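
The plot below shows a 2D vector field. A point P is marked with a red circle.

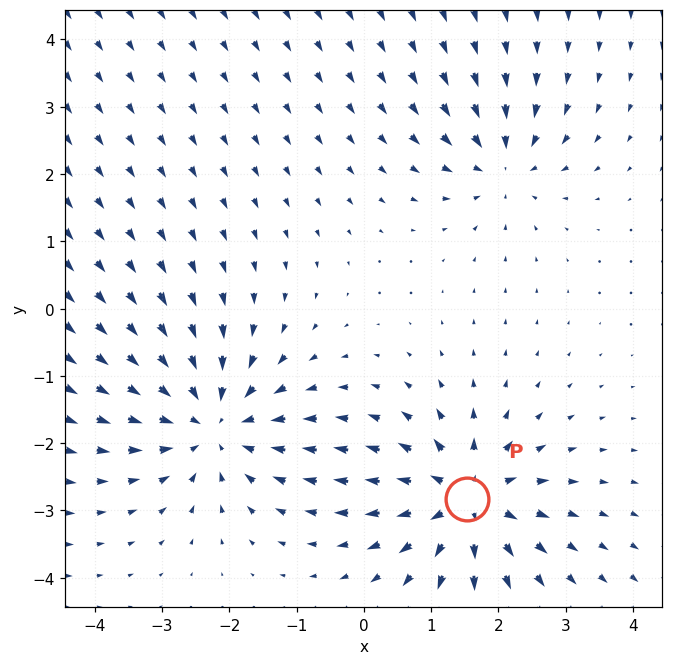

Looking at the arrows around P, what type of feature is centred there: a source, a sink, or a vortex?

source

At P (1.5, -2.8) the arrows spread outward. Divergence about +6, curl ≈0 — positive divergence with near-zero curl is a source.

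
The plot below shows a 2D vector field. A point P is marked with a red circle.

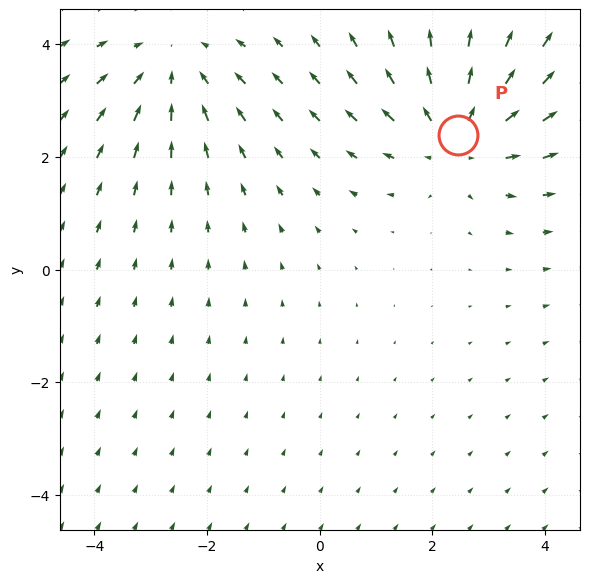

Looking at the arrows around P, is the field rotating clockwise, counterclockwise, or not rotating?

Near P at (2.5, 2.4) the arrows show no circulation. The curl there is ≈0.

not rotating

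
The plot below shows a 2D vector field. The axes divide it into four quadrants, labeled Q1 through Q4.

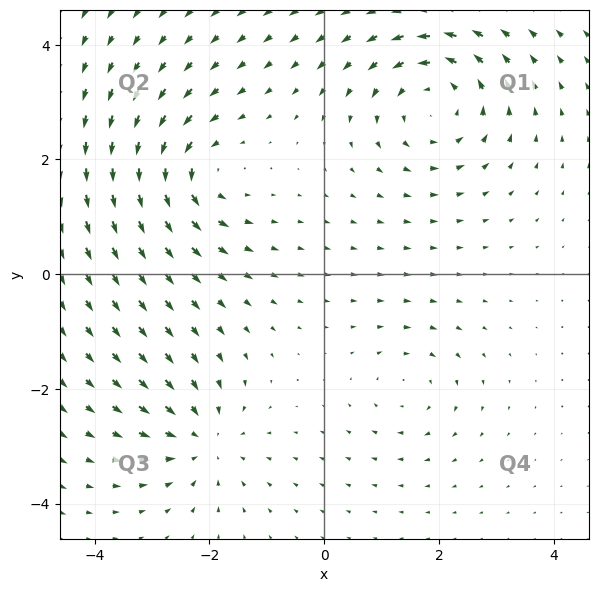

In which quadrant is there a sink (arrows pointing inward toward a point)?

The sink sits at approximately (-2.1, -2.9), which lies in quadrant Q3. The divergence there is about -4, negative as expected for a sink.

Q3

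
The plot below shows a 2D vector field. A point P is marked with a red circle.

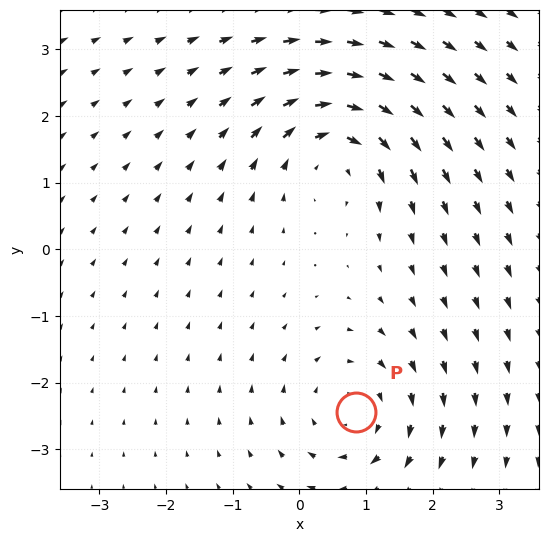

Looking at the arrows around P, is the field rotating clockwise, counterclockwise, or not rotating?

clockwise

Near P at (0.8, -2.4) the arrows circulate clockwise. The curl (z-component) there is about -3; negative curl means clockwise rotation.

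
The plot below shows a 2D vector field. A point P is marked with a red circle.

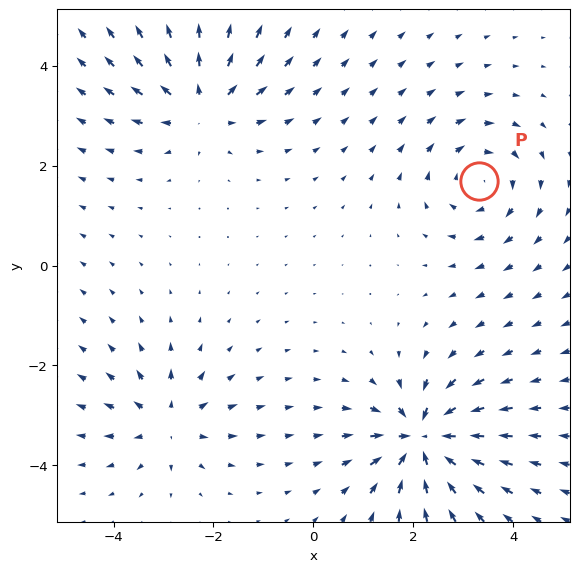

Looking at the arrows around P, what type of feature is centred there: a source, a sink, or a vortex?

At P (3.3, 1.7) the arrows circulate clockwise. Divergence ≈0, curl about -4 — near-zero divergence with nonzero curl is a vortex.

vortex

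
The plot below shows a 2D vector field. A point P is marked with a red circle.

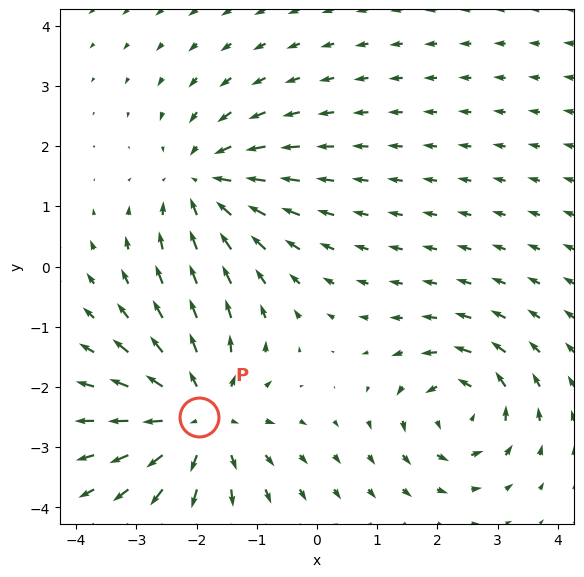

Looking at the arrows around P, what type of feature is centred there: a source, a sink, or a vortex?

source

At P (-2.0, -2.5) the arrows spread outward. Divergence about +4, curl ≈0 — positive divergence with near-zero curl is a source.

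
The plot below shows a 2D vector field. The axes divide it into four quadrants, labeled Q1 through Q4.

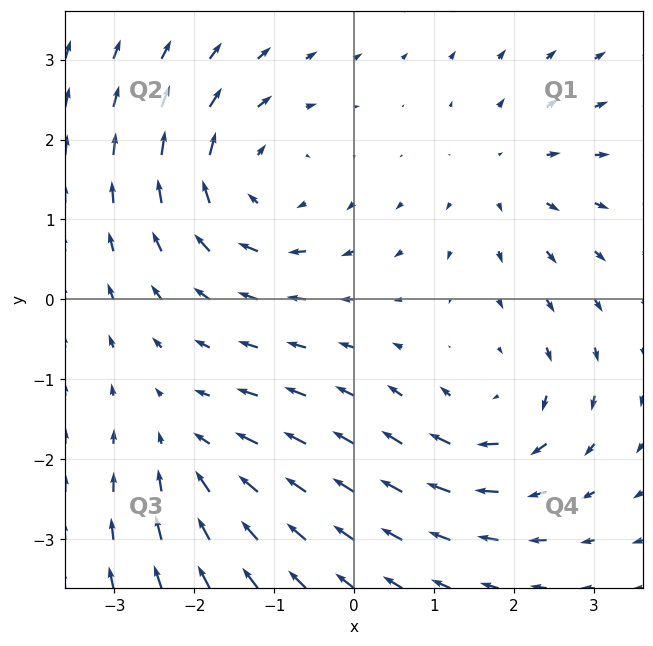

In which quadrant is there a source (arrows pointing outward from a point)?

Q1

The source sits at approximately (1.9, 1.6), which lies in quadrant Q1. The divergence there is about +3, positive as expected for a source.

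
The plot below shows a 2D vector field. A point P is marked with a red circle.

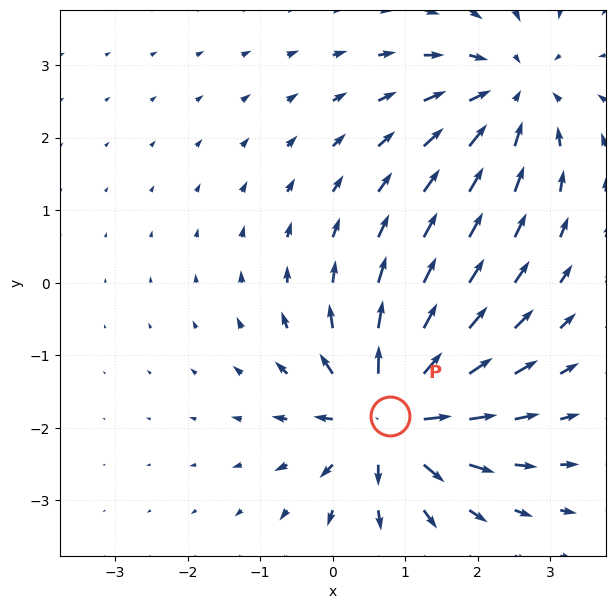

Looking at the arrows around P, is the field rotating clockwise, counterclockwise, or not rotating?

not rotating

Near P at (0.8, -1.8) the arrows show no circulation. The curl there is ≈0.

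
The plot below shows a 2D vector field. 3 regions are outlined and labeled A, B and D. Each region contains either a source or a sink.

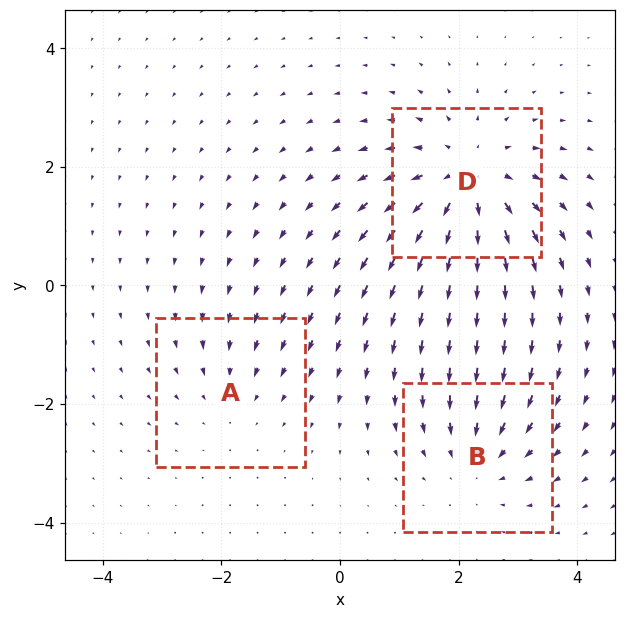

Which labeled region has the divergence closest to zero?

Divergence at each region's feature centre — A: about -2, B: about -3, D: about +4. Region A is closest to zero.

A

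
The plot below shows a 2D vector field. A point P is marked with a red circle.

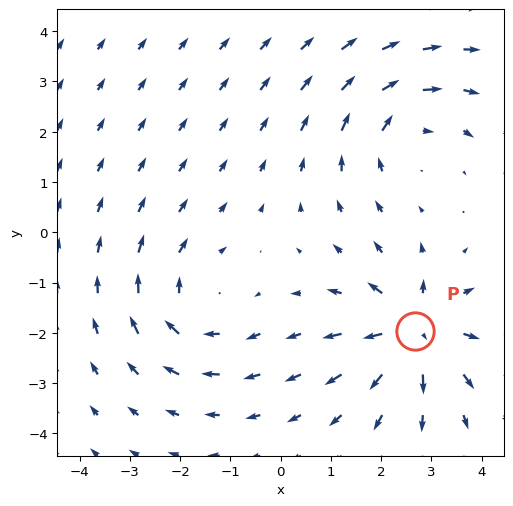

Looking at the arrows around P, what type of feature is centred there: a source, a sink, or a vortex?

source

At P (2.7, -2.0) the arrows spread outward. Divergence about +7, curl ≈0 — positive divergence with near-zero curl is a source.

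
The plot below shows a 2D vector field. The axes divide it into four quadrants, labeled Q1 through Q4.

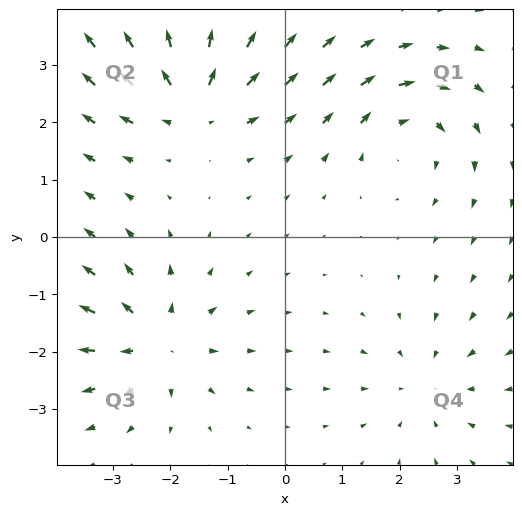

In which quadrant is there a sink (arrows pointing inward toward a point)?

The sink sits at approximately (2.5, -2.6), which lies in quadrant Q4. The divergence there is about -3, negative as expected for a sink.

Q4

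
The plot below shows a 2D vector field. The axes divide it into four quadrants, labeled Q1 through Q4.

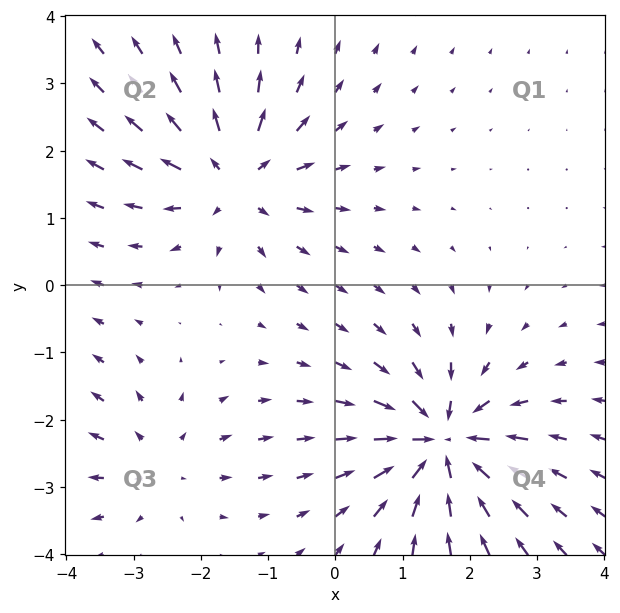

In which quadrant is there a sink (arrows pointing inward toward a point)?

Q4

The sink sits at approximately (1.6, -2.4), which lies in quadrant Q4. The divergence there is about -6, negative as expected for a sink.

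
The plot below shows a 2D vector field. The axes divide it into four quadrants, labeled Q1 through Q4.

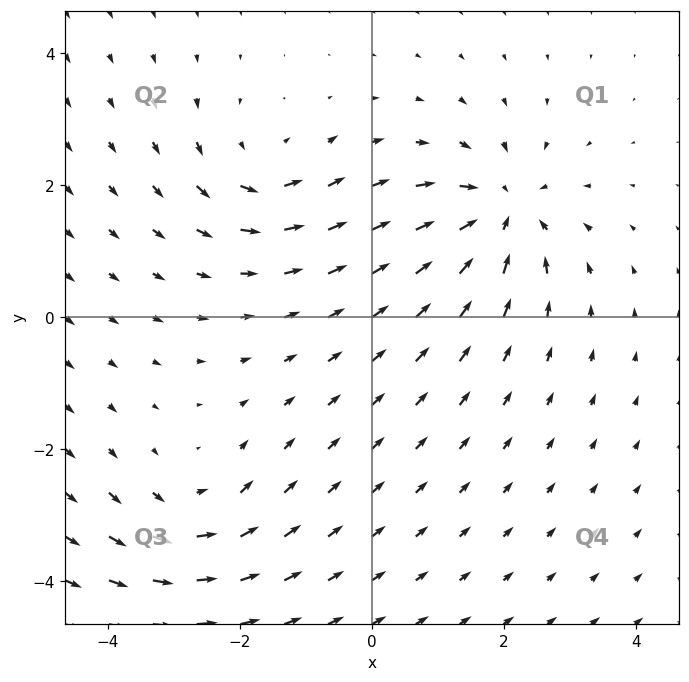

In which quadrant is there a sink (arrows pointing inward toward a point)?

Q1

The sink sits at approximately (2.0, 1.6), which lies in quadrant Q1. The divergence there is about -5, negative as expected for a sink.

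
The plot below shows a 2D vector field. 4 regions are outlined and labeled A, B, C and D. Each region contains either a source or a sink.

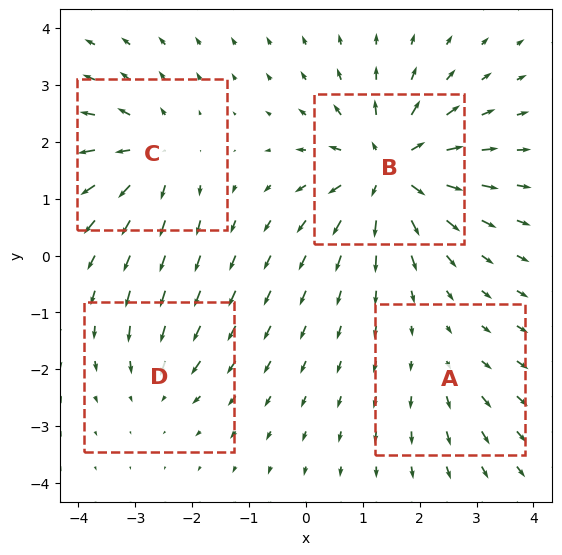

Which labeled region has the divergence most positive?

Divergence at each region's feature centre — A: about +2, B: about +8, C: about +5, D: about -3. Region B is most positive.

B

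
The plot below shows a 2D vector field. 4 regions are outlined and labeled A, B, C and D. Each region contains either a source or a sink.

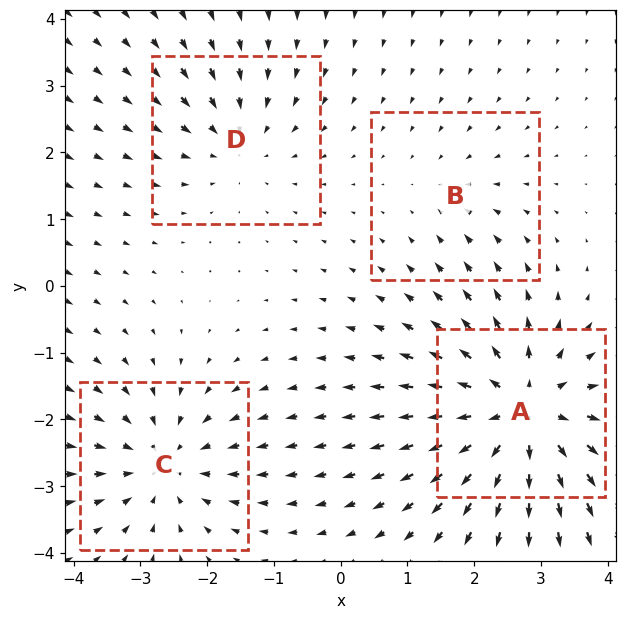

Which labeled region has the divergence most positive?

A

Divergence at each region's feature centre — A: about +7, B: about -2, C: about -5, D: about -3. Region A is most positive.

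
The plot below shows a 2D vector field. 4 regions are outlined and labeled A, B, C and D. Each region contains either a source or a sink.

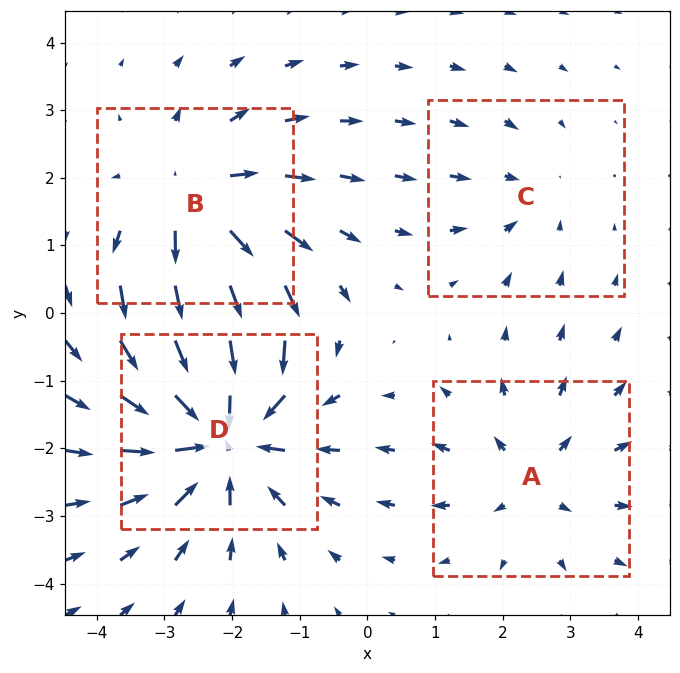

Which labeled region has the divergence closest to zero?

C

Divergence at each region's feature centre — A: about +3, B: about +5, C: about -2, D: about -6. Region C is closest to zero.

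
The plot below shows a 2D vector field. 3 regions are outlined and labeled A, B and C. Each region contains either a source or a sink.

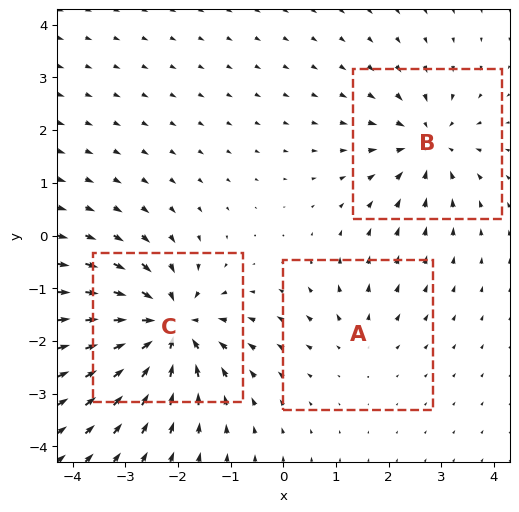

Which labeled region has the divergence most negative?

C

Divergence at each region's feature centre — A: about +2, B: about -4, C: about -6. Region C is most negative.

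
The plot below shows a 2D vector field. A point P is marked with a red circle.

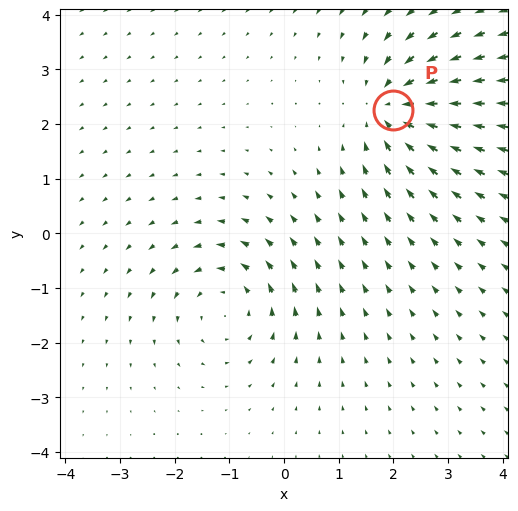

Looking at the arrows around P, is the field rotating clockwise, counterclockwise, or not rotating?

not rotating

Near P at (2.0, 2.3) the arrows show no circulation. The curl there is ≈0.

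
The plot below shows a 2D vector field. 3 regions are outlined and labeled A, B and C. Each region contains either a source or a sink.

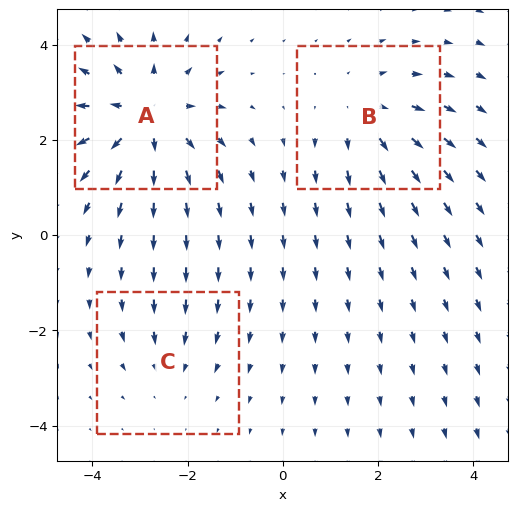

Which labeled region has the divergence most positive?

Divergence at each region's feature centre — A: about +5, B: about +3, C: about -2. Region A is most positive.

A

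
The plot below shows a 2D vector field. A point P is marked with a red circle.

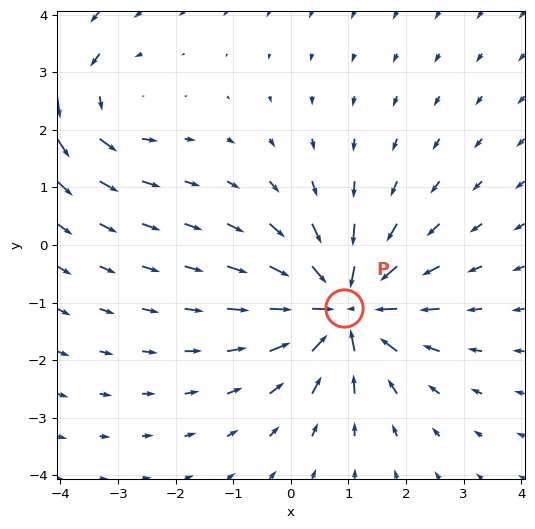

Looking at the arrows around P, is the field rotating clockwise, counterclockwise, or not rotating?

not rotating

Near P at (0.9, -1.1) the arrows show no circulation. The curl there is ≈0.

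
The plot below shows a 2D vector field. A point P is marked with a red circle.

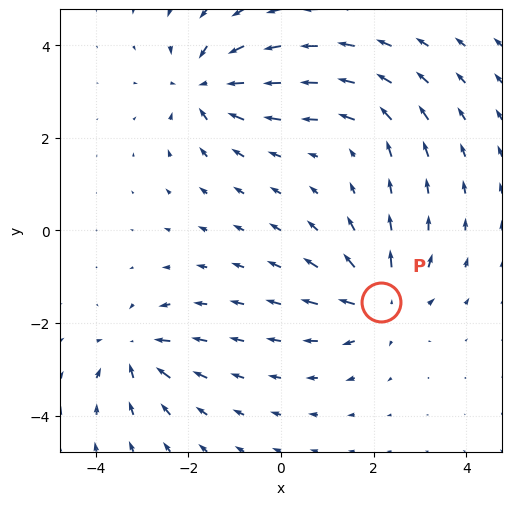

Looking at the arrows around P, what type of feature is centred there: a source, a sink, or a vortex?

source

At P (2.2, -1.6) the arrows spread outward. Divergence about +6, curl ≈0 — positive divergence with near-zero curl is a source.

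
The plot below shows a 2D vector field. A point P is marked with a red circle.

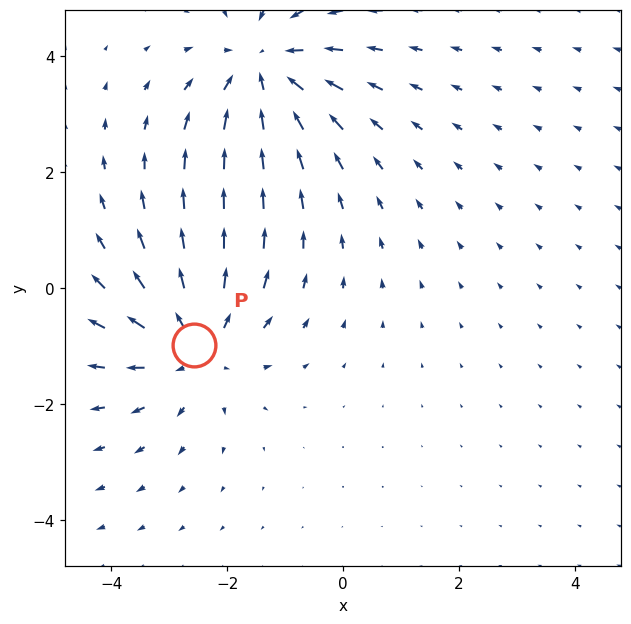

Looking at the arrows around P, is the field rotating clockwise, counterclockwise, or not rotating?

not rotating

Near P at (-2.6, -1.0) the arrows show no circulation. The curl there is ≈0.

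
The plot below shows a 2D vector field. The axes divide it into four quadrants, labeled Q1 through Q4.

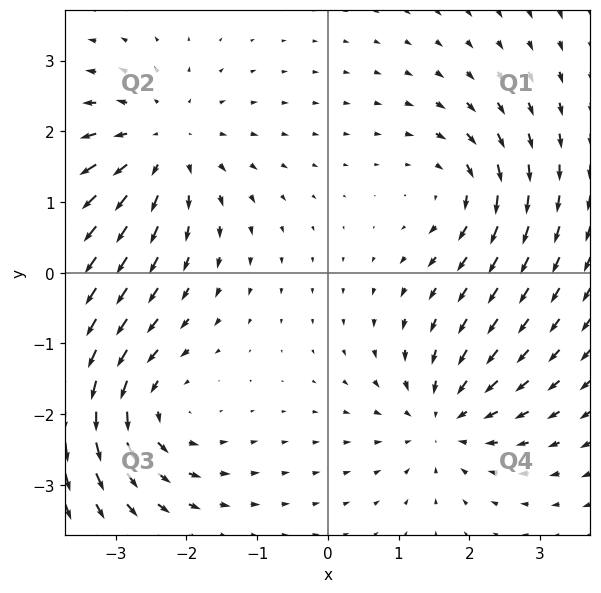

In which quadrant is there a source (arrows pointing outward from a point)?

The source sits at approximately (-2.4, 1.8), which lies in quadrant Q2. The divergence there is about +4, positive as expected for a source.

Q2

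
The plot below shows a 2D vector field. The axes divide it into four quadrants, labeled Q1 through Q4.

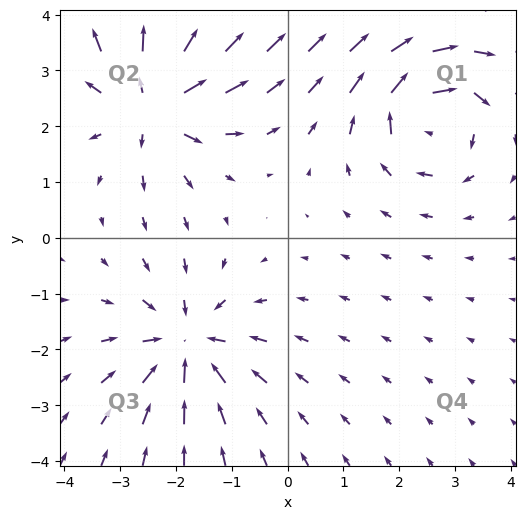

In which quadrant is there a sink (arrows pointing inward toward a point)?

The sink sits at approximately (-1.8, -1.9), which lies in quadrant Q3. The divergence there is about -5, negative as expected for a sink.

Q3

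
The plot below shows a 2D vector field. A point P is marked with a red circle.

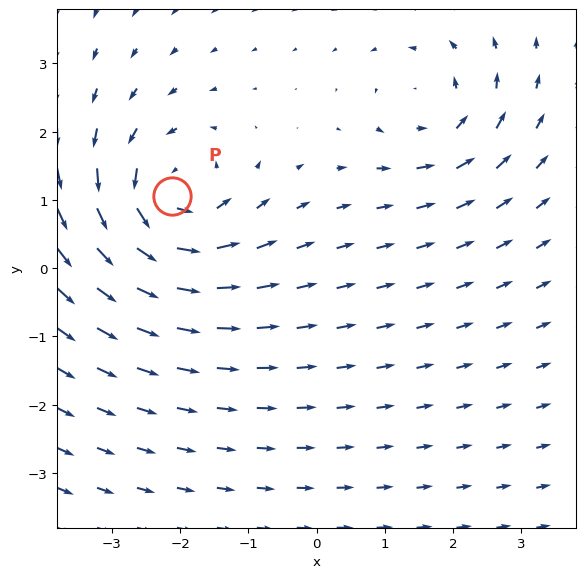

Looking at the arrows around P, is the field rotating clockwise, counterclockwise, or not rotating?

counterclockwise

Near P at (-2.1, 1.1) the arrows circulate counterclockwise. The curl (z-component) there is about +5; positive curl means counterclockwise rotation.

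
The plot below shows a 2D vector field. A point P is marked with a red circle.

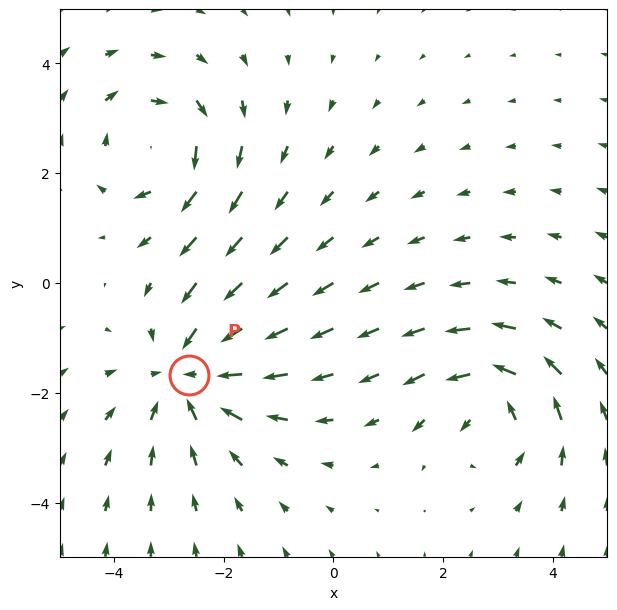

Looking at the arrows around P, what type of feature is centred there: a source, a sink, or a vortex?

sink

At P (-2.6, -1.7) the arrows converge inward. Divergence about -3, curl ≈0 — negative divergence with near-zero curl is a sink.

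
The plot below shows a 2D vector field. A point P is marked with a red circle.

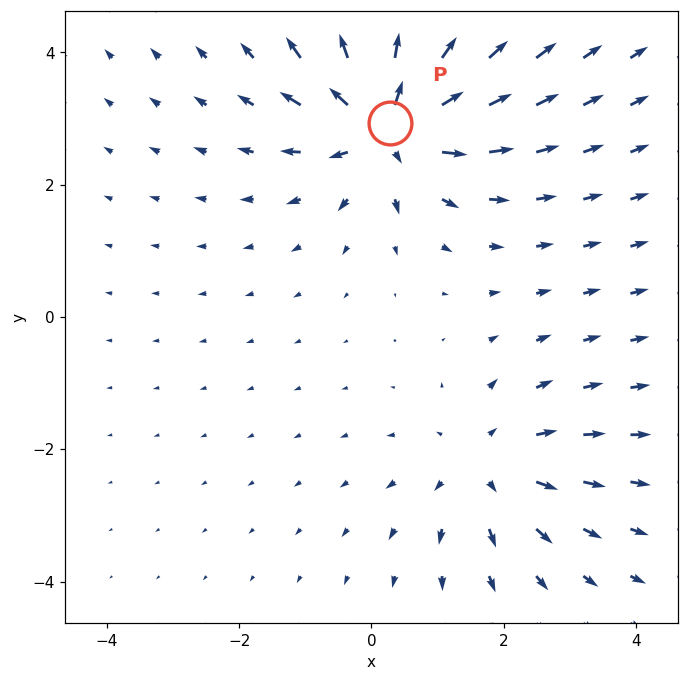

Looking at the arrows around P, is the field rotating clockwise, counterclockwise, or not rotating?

not rotating

Near P at (0.3, 2.9) the arrows show no circulation. The curl there is ≈0.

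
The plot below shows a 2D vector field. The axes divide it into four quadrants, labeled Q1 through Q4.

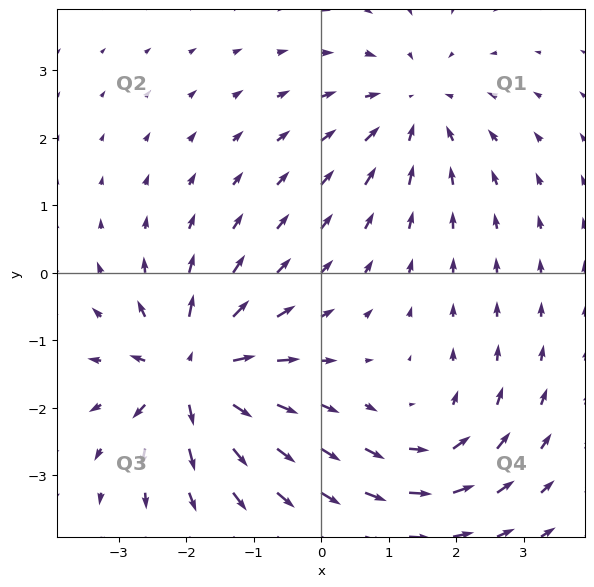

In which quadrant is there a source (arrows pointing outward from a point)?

Q3

The source sits at approximately (-1.9, -1.5), which lies in quadrant Q3. The divergence there is about +6, positive as expected for a source.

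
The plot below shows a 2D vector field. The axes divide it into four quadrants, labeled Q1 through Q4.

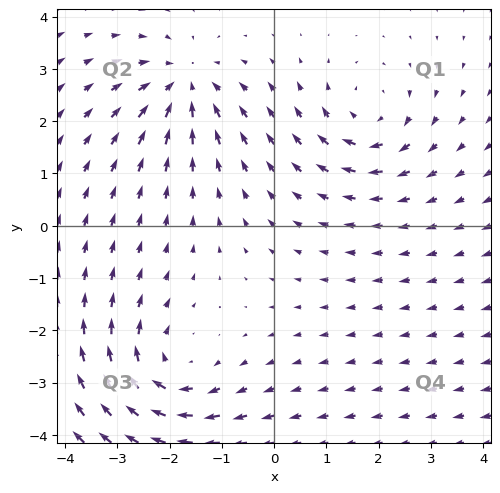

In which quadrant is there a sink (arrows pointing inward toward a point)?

Q2

The sink sits at approximately (-1.7, 2.7), which lies in quadrant Q2. The divergence there is about -4, negative as expected for a sink.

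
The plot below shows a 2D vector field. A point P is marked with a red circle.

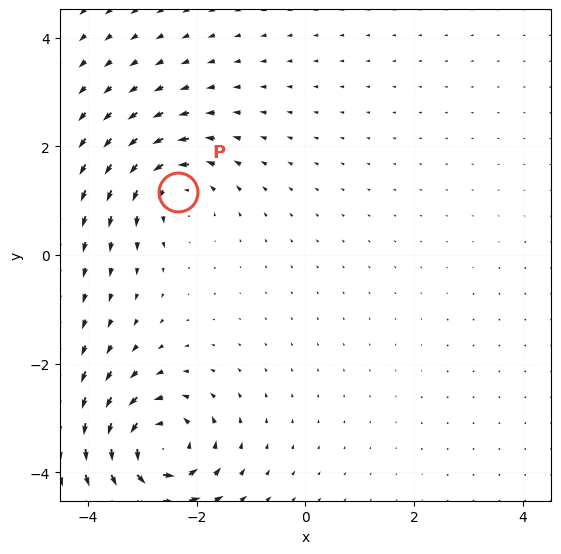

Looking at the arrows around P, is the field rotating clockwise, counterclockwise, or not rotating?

counterclockwise

Near P at (-2.3, 1.2) the arrows circulate counterclockwise. The curl (z-component) there is about +4; positive curl means counterclockwise rotation.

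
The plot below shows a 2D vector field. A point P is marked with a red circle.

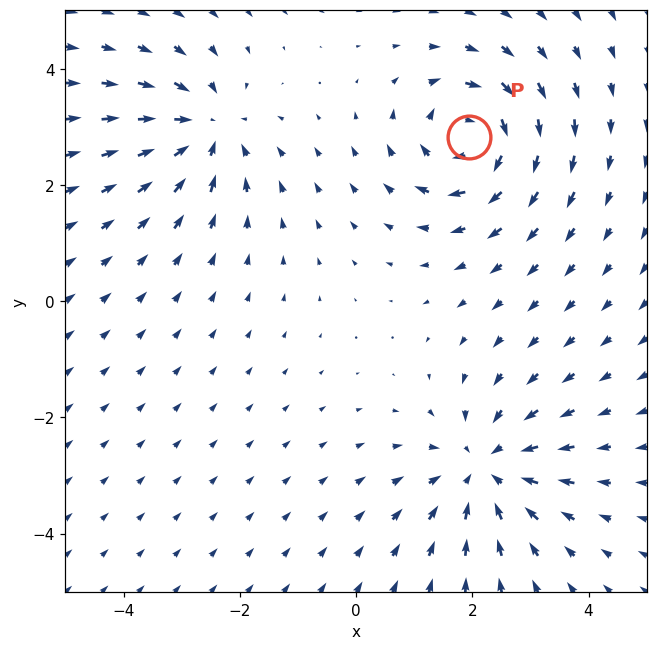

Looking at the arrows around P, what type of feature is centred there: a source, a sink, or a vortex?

vortex

At P (1.9, 2.8) the arrows circulate clockwise. Divergence ≈0, curl about -6 — near-zero divergence with nonzero curl is a vortex.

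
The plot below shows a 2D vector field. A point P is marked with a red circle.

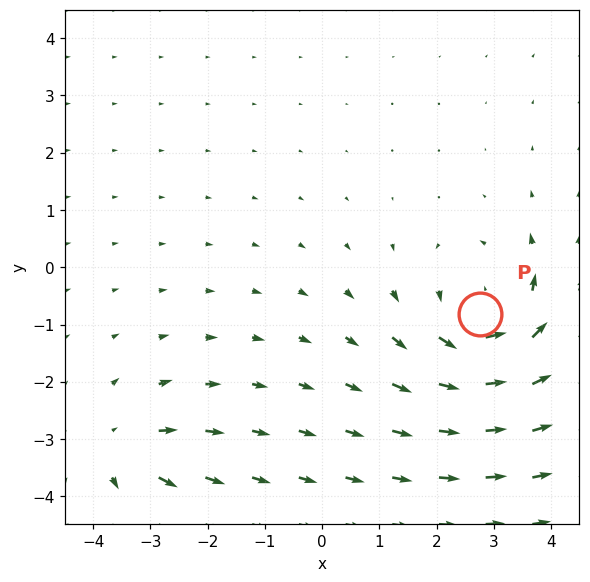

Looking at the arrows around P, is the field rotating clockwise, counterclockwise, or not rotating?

Near P at (2.8, -0.8) the arrows circulate counterclockwise. The curl (z-component) there is about +5; positive curl means counterclockwise rotation.

counterclockwise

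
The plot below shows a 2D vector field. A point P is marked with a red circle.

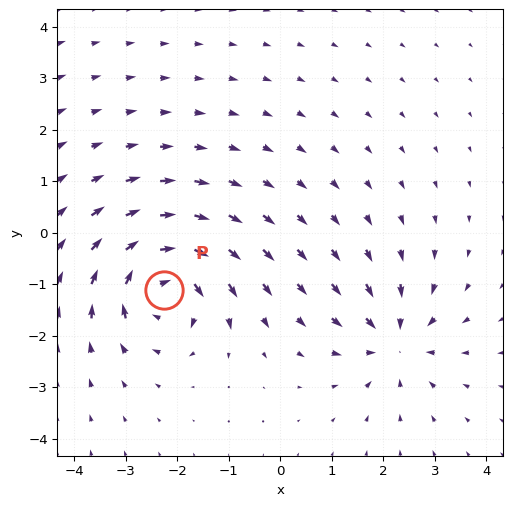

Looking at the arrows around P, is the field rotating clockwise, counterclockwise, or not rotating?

clockwise

Near P at (-2.3, -1.1) the arrows circulate clockwise. The curl (z-component) there is about -7; negative curl means clockwise rotation.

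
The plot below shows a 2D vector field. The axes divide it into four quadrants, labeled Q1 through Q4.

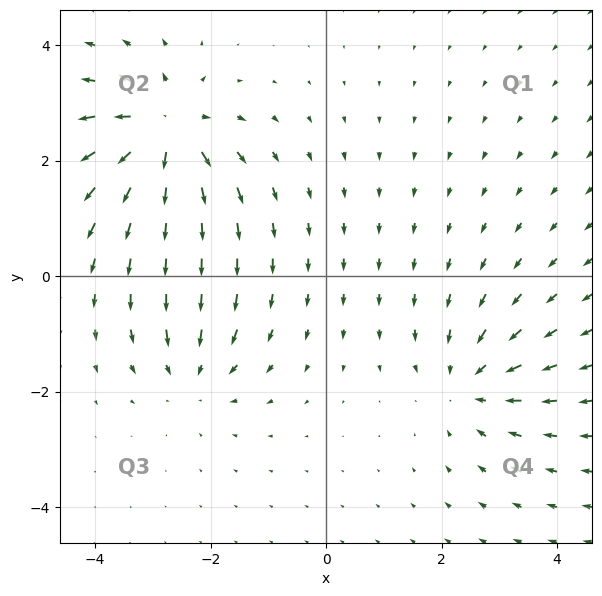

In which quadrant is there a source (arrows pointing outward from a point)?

Q2

The source sits at approximately (-2.8, 2.5), which lies in quadrant Q2. The divergence there is about +6, positive as expected for a source.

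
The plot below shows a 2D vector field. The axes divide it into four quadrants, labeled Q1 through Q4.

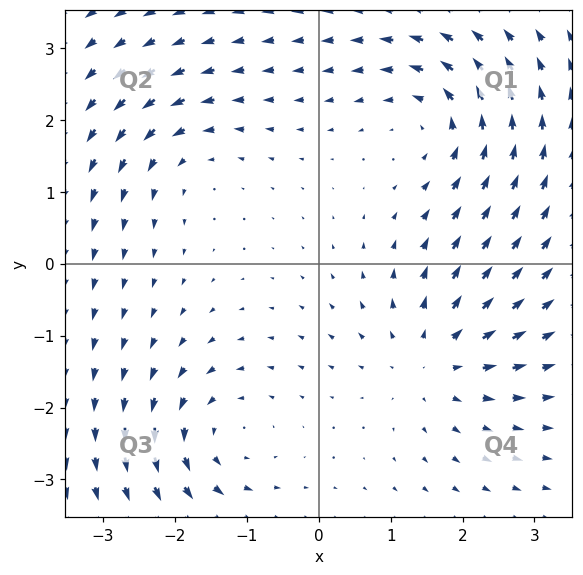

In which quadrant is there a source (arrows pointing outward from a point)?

The source sits at approximately (1.6, -1.3), which lies in quadrant Q4. The divergence there is about +5, positive as expected for a source.

Q4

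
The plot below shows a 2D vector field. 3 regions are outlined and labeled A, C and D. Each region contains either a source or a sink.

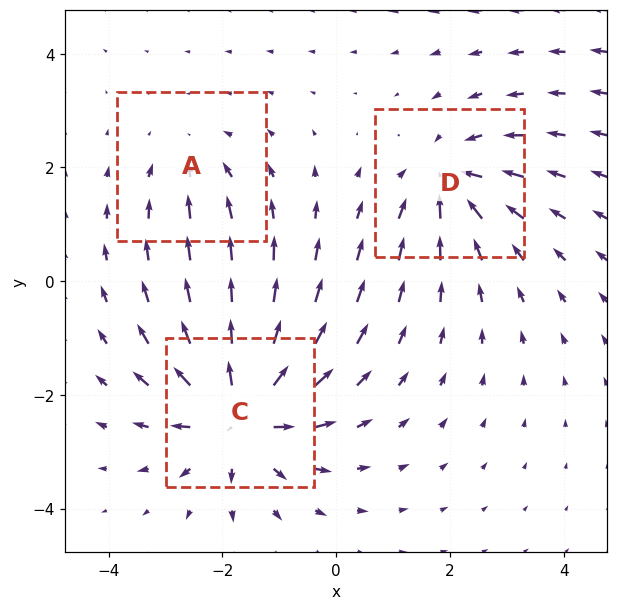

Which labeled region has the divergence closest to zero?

Divergence at each region's feature centre — A: about -2, C: about +5, D: about -4. Region A is closest to zero.

A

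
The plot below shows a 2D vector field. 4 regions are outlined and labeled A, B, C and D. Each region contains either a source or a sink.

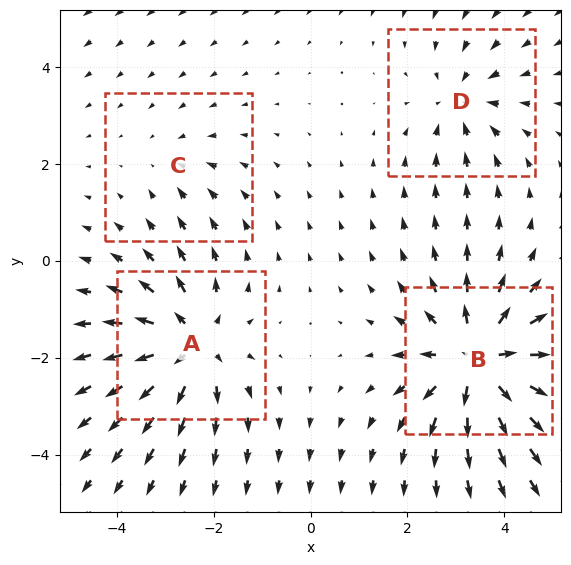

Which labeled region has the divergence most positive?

B

Divergence at each region's feature centre — A: about +5, B: about +7, C: about -2, D: about -3. Region B is most positive.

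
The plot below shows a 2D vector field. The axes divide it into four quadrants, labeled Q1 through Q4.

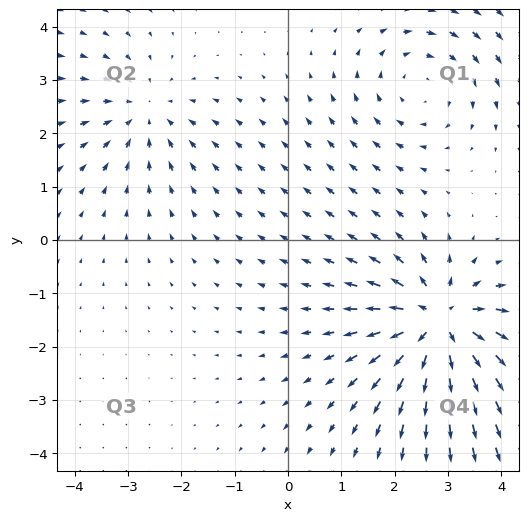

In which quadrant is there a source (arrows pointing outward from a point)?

Q4

The source sits at approximately (2.8, -1.6), which lies in quadrant Q4. The divergence there is about +6, positive as expected for a source.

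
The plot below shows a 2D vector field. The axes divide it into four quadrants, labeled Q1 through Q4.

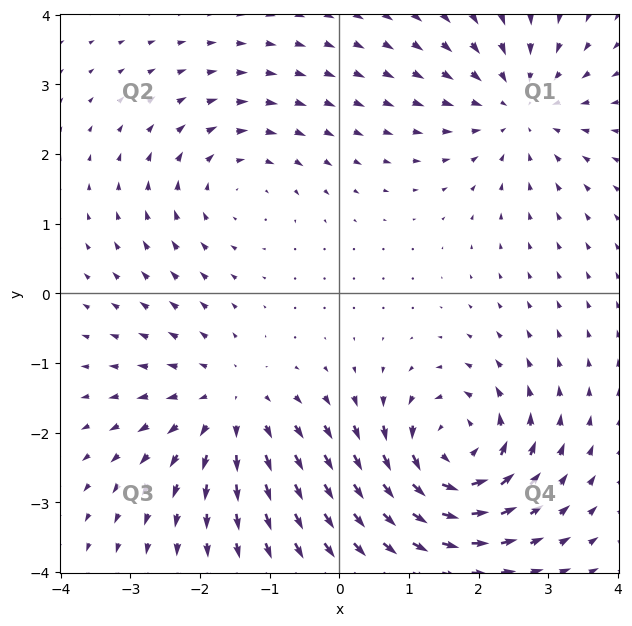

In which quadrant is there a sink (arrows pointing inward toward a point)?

Q1

The sink sits at approximately (2.6, 2.7), which lies in quadrant Q1. The divergence there is about -4, negative as expected for a sink.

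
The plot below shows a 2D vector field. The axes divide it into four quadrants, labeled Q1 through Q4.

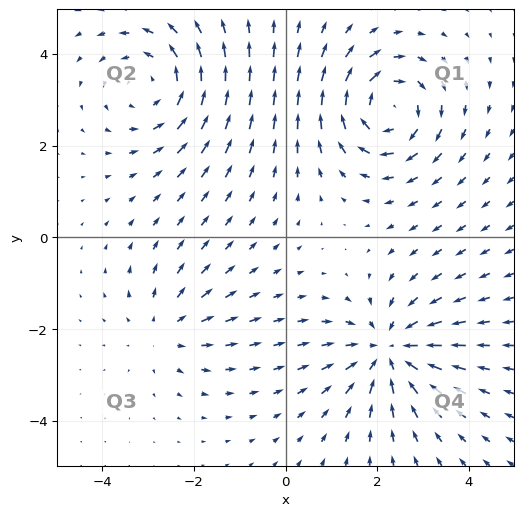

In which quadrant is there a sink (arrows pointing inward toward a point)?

The sink sits at approximately (2.3, -2.5), which lies in quadrant Q4. The divergence there is about -4, negative as expected for a sink.

Q4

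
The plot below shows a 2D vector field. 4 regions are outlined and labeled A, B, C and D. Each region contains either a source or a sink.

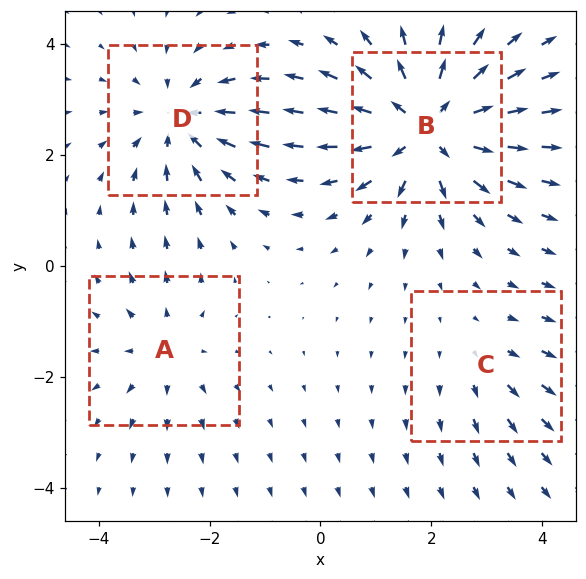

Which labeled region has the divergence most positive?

Divergence at each region's feature centre — A: about +3, B: about +7, C: about +2, D: about -4. Region B is most positive.

B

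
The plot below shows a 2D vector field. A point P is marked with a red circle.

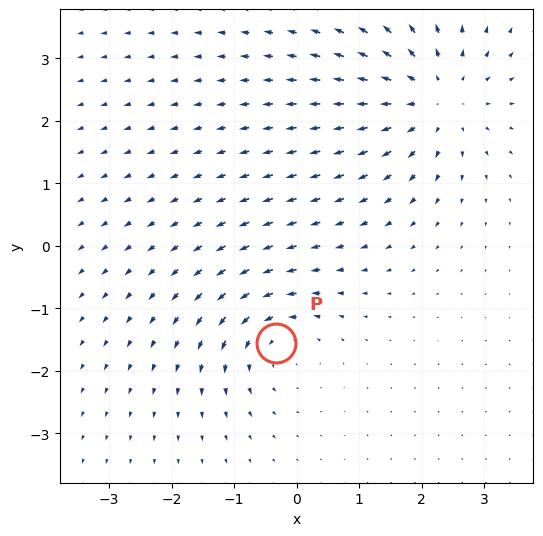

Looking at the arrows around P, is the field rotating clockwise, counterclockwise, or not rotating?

Near P at (-0.3, -1.5) the arrows circulate counterclockwise. The curl (z-component) there is about +4; positive curl means counterclockwise rotation.

counterclockwise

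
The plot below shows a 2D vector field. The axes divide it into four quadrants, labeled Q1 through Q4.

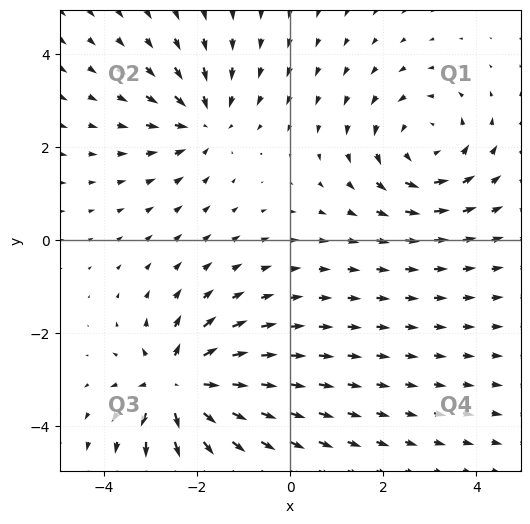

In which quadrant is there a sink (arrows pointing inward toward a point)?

Q2

The sink sits at approximately (-1.9, 2.6), which lies in quadrant Q2. The divergence there is about -3, negative as expected for a sink.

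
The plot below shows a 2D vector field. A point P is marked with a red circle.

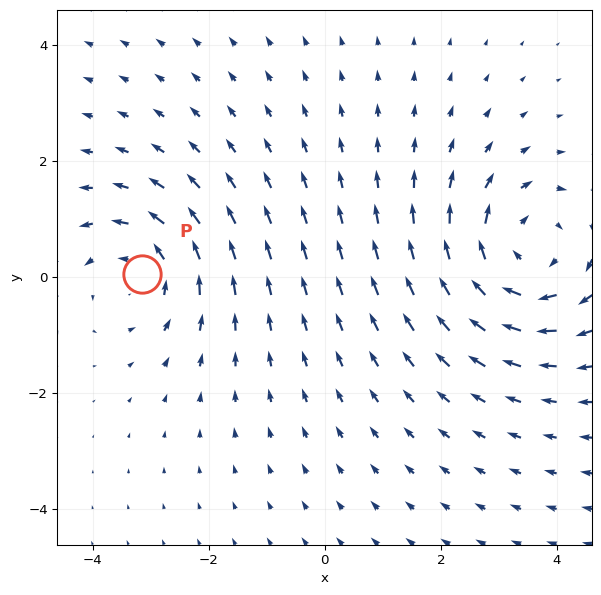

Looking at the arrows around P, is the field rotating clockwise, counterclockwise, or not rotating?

Near P at (-3.1, 0.1) the arrows circulate counterclockwise. The curl (z-component) there is about +2; positive curl means counterclockwise rotation.

counterclockwise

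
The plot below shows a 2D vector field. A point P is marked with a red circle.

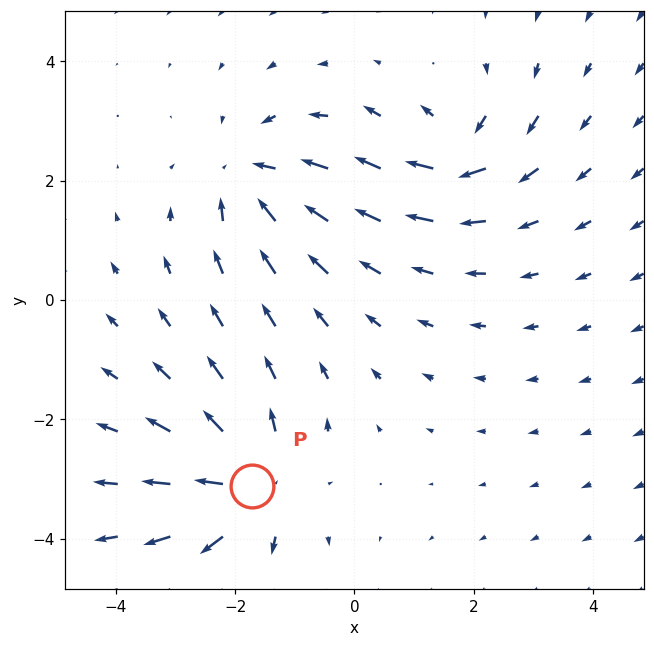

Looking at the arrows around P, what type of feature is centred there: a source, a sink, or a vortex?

At P (-1.7, -3.1) the arrows spread outward. Divergence about +6, curl ≈0 — positive divergence with near-zero curl is a source.

source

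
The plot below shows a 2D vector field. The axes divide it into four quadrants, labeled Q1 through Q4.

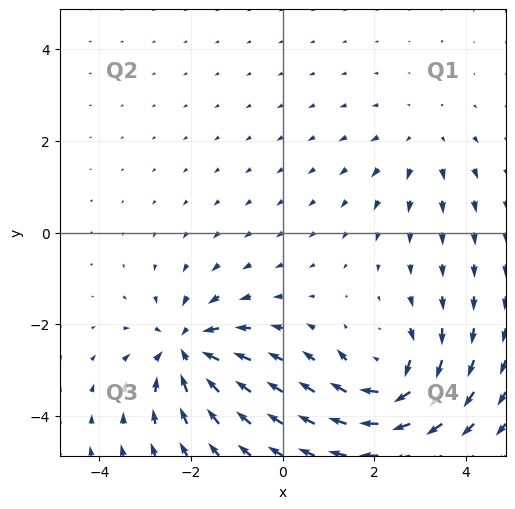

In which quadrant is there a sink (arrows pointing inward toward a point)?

Q3

The sink sits at approximately (-2.1, -2.5), which lies in quadrant Q3. The divergence there is about -6, negative as expected for a sink.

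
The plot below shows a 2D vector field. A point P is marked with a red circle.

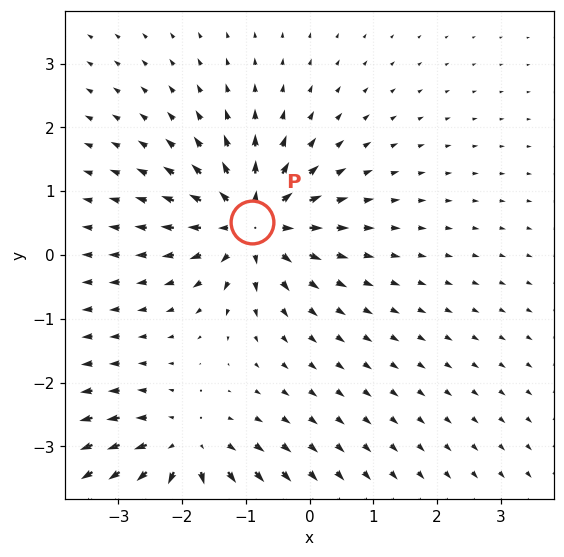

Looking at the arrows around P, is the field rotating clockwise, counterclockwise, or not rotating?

Near P at (-0.9, 0.5) the arrows show no circulation. The curl there is ≈0.

not rotating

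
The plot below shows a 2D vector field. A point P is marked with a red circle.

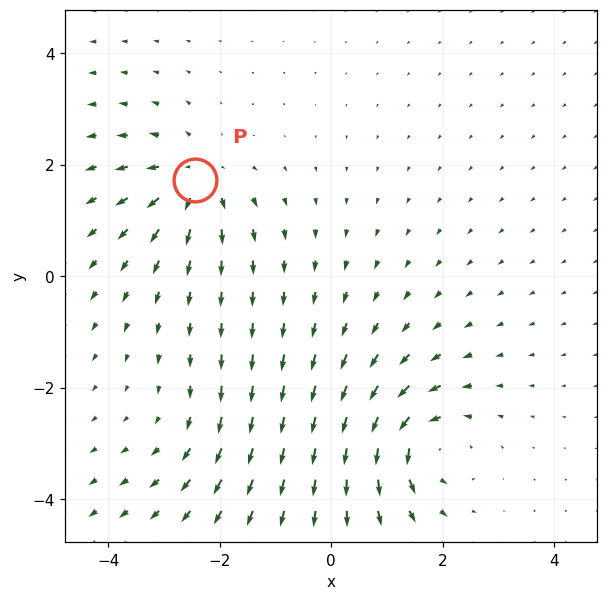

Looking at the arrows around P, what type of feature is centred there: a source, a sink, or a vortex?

source

At P (-2.4, 1.7) the arrows spread outward. Divergence about +5, curl ≈0 — positive divergence with near-zero curl is a source.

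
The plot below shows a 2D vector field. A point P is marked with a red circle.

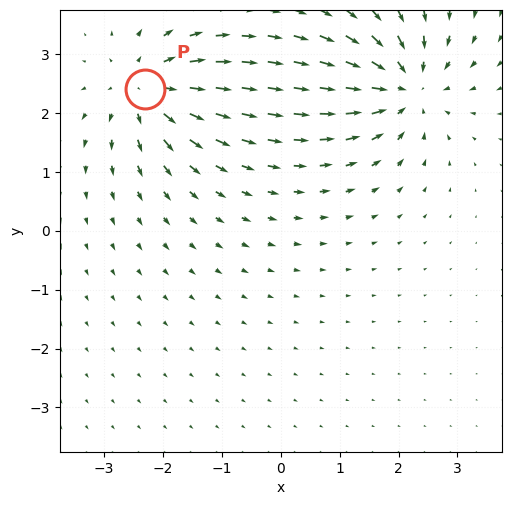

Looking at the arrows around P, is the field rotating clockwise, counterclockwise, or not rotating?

not rotating

Near P at (-2.3, 2.4) the arrows show no circulation. The curl there is ≈0.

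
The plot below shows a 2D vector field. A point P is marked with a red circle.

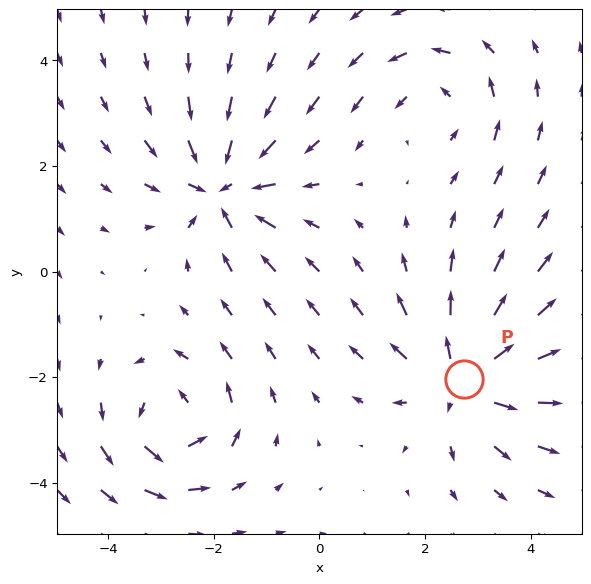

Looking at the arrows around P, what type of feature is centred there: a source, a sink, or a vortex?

source

At P (2.7, -2.0) the arrows spread outward. Divergence about +5, curl ≈0 — positive divergence with near-zero curl is a source.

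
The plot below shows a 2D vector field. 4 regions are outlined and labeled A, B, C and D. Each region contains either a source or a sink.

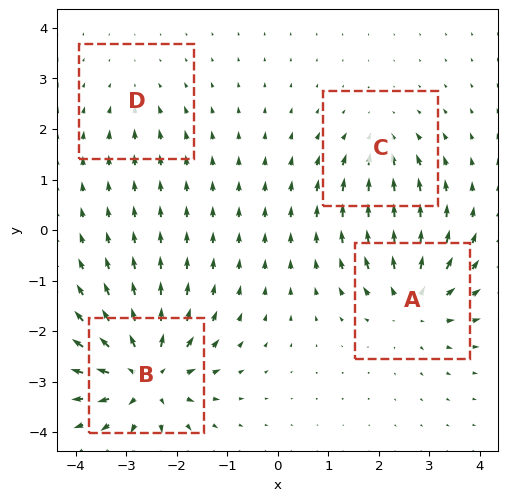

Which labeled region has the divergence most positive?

B

Divergence at each region's feature centre — A: about +6, B: about +8, C: about -4, D: about -2. Region B is most positive.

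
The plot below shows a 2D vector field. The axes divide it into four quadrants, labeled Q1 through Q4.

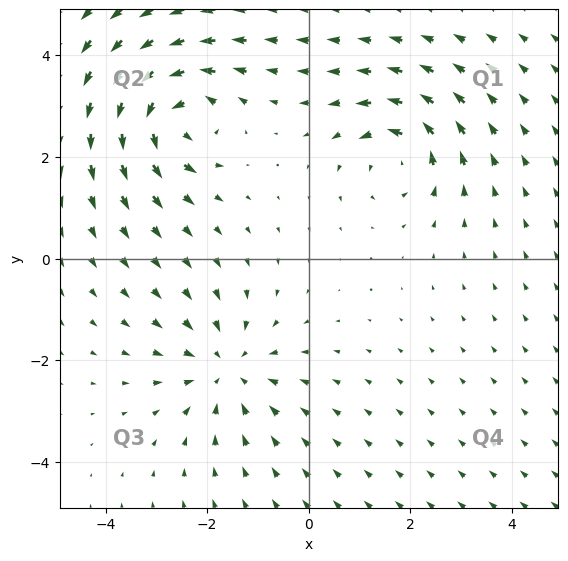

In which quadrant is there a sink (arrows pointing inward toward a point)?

Q3

The sink sits at approximately (-1.6, -2.2), which lies in quadrant Q3. The divergence there is about -4, negative as expected for a sink.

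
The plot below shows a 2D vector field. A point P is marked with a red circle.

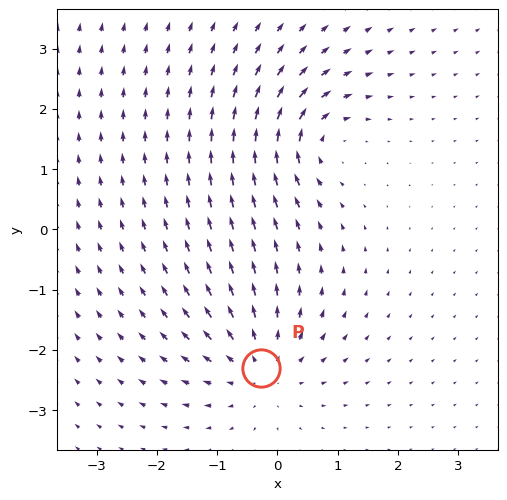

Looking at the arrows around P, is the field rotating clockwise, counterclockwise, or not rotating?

Near P at (-0.3, -2.3) the arrows show no circulation. The curl there is ≈0.

not rotating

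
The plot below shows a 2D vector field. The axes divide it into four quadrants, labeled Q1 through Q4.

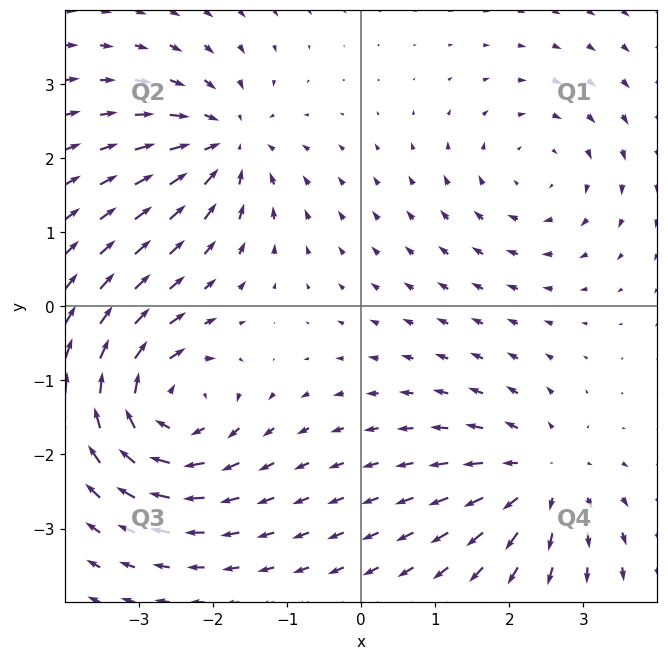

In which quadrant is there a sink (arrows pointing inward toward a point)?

The sink sits at approximately (-1.8, 2.2), which lies in quadrant Q2. The divergence there is about -5, negative as expected for a sink.

Q2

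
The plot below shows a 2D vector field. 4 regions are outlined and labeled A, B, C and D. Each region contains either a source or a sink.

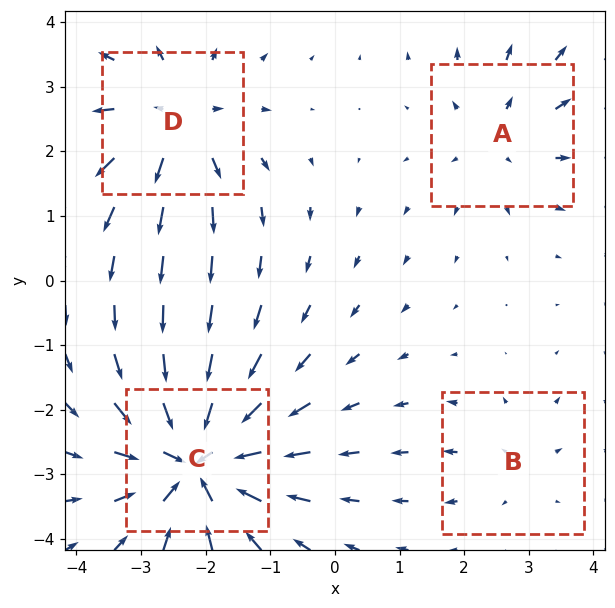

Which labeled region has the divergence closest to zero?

Divergence at each region's feature centre — A: about +3, B: about +2, C: about -8, D: about +5. Region B is closest to zero.

B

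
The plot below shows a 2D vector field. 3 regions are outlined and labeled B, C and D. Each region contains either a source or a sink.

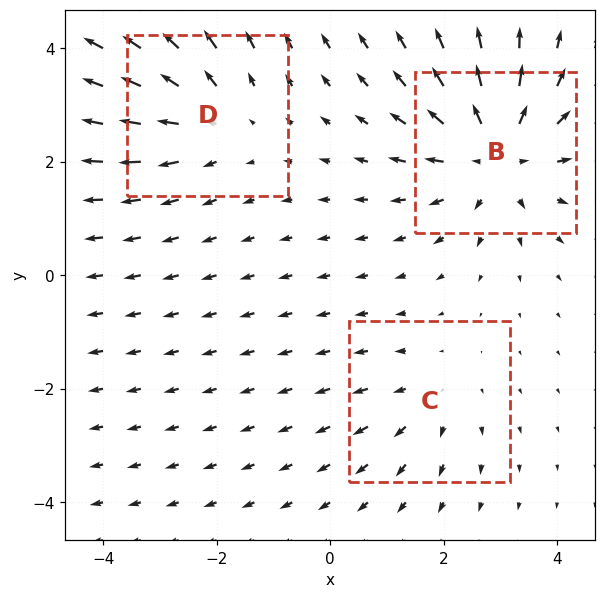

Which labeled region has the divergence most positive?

B

Divergence at each region's feature centre — B: about +4, C: about +2, D: about +3. Region B is most positive.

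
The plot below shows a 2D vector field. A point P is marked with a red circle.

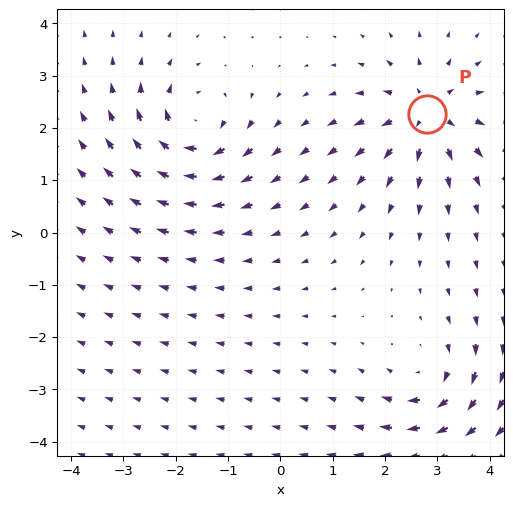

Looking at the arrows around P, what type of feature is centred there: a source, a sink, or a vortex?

source

At P (2.8, 2.3) the arrows spread outward. Divergence about +6, curl ≈0 — positive divergence with near-zero curl is a source.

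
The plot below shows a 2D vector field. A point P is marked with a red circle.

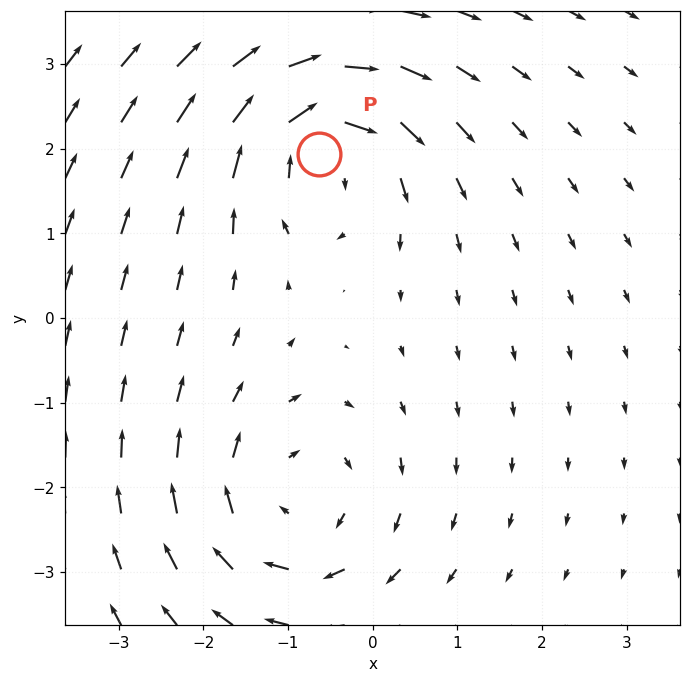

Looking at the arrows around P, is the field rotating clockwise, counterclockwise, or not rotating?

Near P at (-0.6, 1.9) the arrows circulate clockwise. The curl (z-component) there is about -6; negative curl means clockwise rotation.

clockwise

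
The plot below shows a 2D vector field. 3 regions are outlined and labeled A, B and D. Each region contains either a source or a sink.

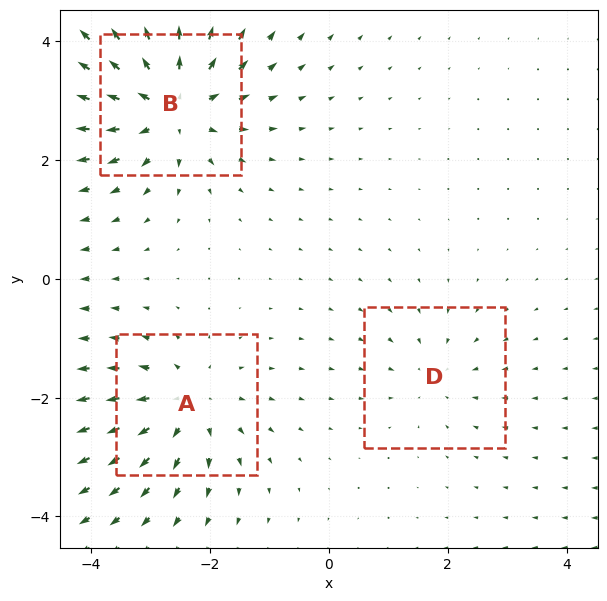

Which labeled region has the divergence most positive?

Divergence at each region's feature centre — A: about +4, B: about +6, D: about -2. Region B is most positive.

B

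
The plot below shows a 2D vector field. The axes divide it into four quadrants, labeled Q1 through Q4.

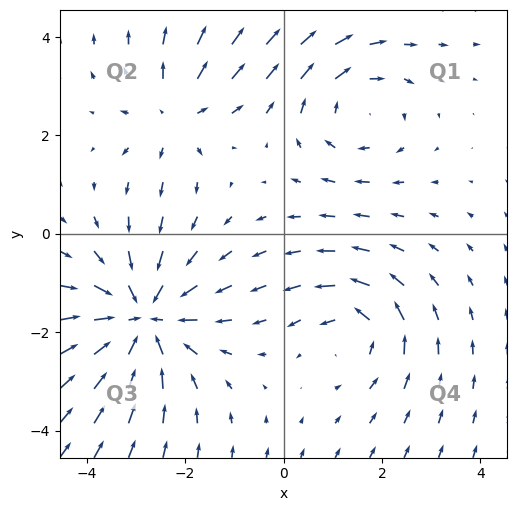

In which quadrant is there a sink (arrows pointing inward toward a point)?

Q3

The sink sits at approximately (-2.9, -1.7), which lies in quadrant Q3. The divergence there is about -4, negative as expected for a sink.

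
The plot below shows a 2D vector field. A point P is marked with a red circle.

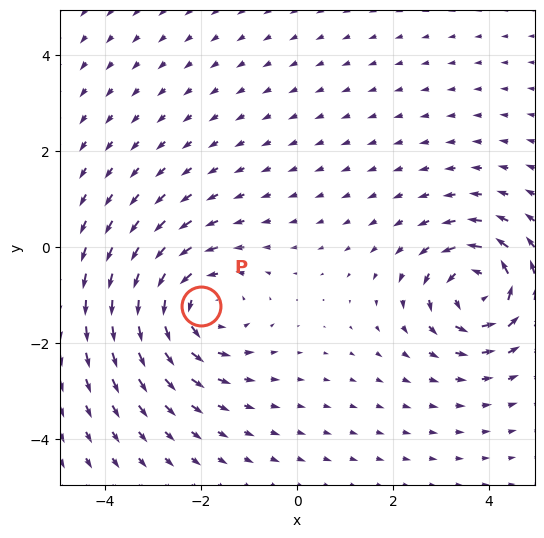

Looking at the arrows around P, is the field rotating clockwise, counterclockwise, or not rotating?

Near P at (-2.0, -1.2) the arrows circulate counterclockwise. The curl (z-component) there is about +3; positive curl means counterclockwise rotation.

counterclockwise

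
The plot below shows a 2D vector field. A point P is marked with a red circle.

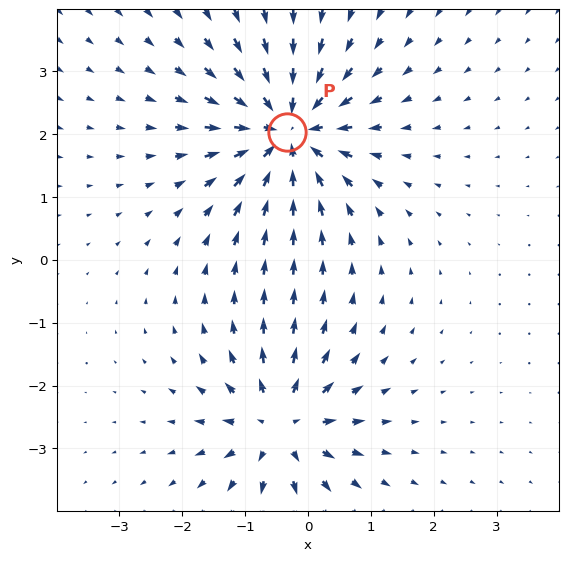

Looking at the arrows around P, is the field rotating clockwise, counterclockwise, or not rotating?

not rotating

Near P at (-0.3, 2.0) the arrows show no circulation. The curl there is ≈0.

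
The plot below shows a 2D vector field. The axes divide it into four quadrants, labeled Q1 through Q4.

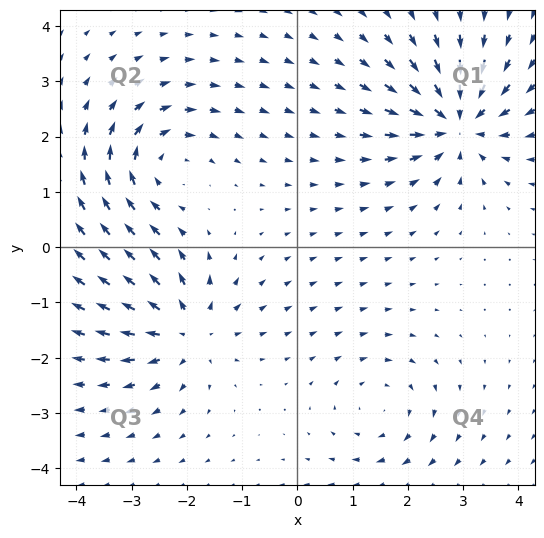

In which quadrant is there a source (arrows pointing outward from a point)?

Q3

The source sits at approximately (-2.0, -1.5), which lies in quadrant Q3. The divergence there is about +5, positive as expected for a source.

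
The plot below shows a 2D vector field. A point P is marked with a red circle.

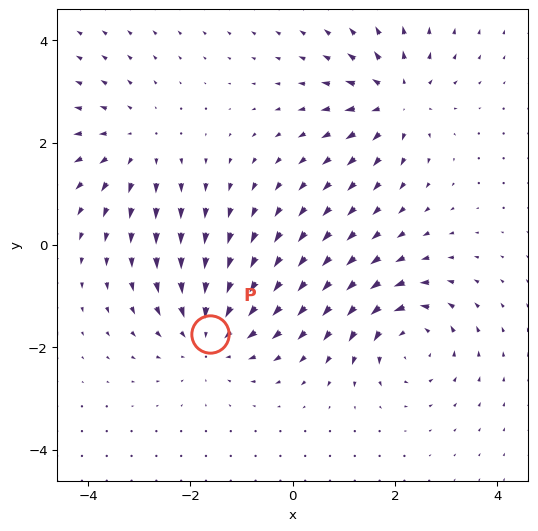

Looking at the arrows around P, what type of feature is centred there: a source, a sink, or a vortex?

At P (-1.6, -1.7) the arrows converge inward. Divergence about -4, curl ≈0 — negative divergence with near-zero curl is a sink.

sink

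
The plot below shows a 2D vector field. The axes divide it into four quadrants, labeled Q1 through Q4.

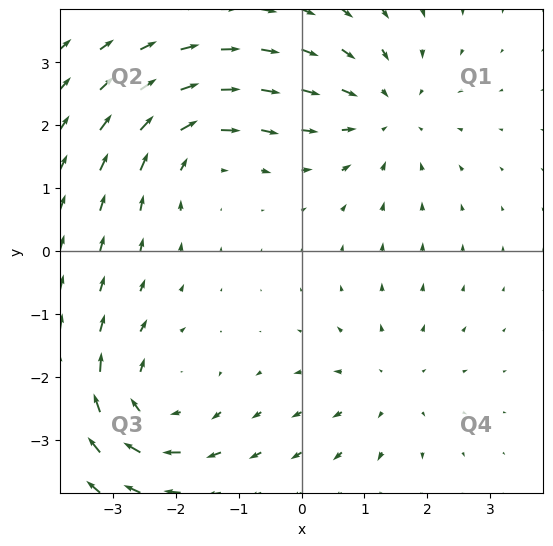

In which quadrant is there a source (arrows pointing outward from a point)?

The source sits at approximately (1.4, -2.1), which lies in quadrant Q4. The divergence there is about +3, positive as expected for a source.

Q4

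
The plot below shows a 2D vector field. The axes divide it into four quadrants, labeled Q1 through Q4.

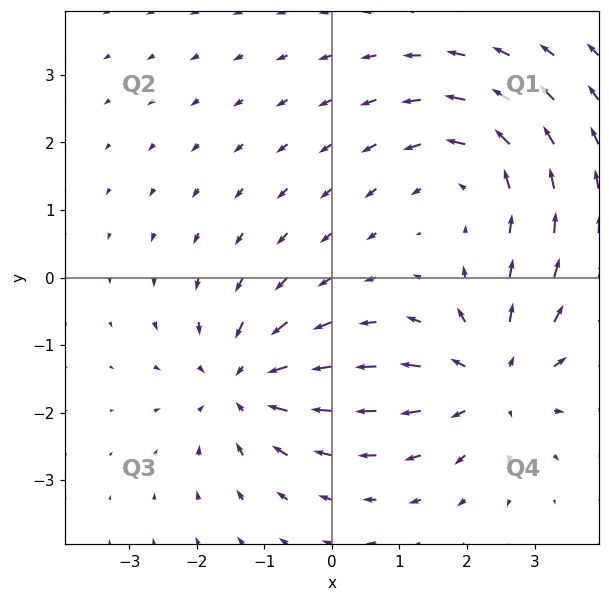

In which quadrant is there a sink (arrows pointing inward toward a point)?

Q3

The sink sits at approximately (-1.3, -1.6), which lies in quadrant Q3. The divergence there is about -5, negative as expected for a sink.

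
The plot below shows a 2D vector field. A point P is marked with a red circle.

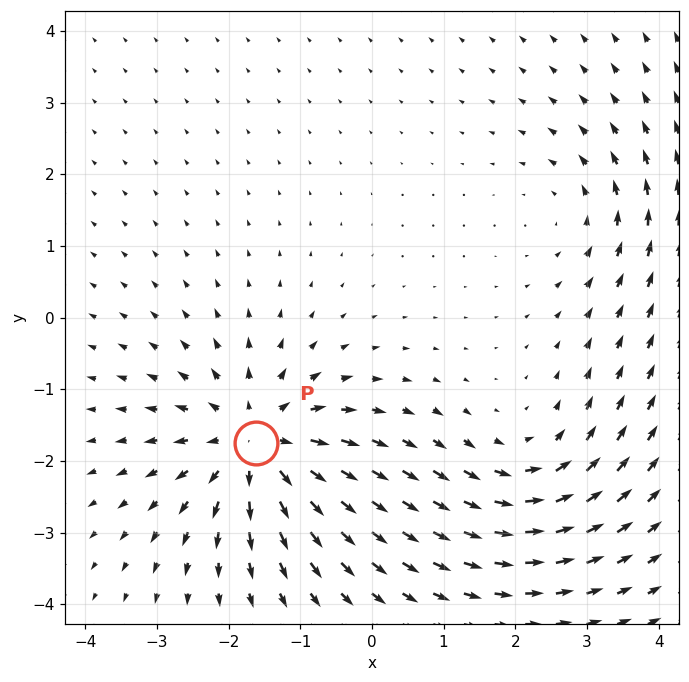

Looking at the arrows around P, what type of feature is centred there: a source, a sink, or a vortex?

At P (-1.6, -1.7) the arrows spread outward. Divergence about +5, curl ≈0 — positive divergence with near-zero curl is a source.

source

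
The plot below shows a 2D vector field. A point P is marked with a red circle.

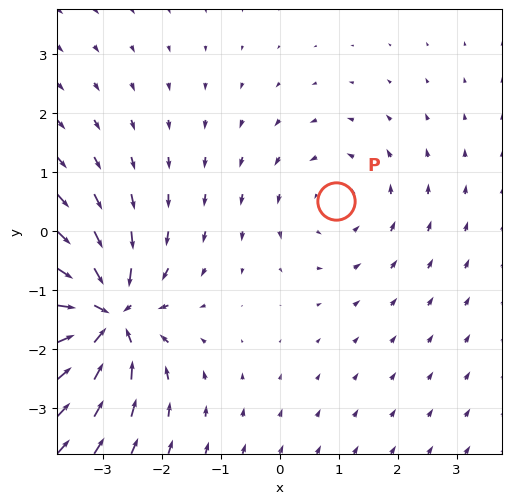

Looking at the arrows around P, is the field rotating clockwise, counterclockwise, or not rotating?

Near P at (1.0, 0.5) the arrows circulate counterclockwise. The curl (z-component) there is about +2; positive curl means counterclockwise rotation.

counterclockwise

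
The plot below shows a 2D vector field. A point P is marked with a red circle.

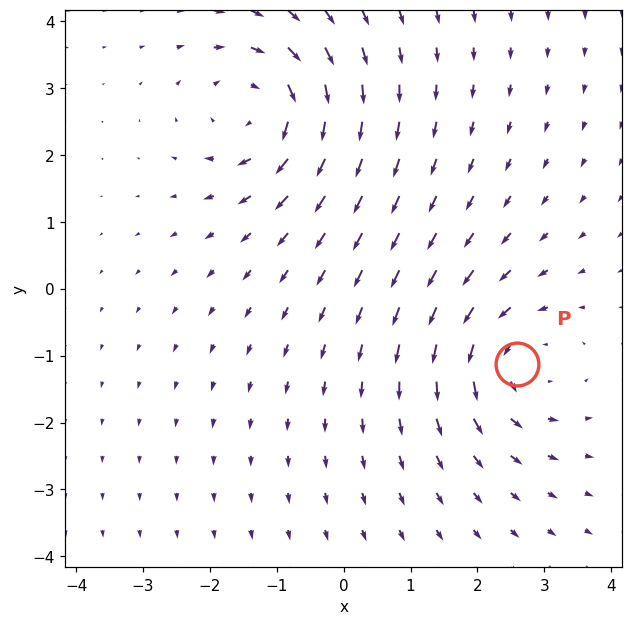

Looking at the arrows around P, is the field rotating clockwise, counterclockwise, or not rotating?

counterclockwise

Near P at (2.6, -1.1) the arrows circulate counterclockwise. The curl (z-component) there is about +4; positive curl means counterclockwise rotation.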